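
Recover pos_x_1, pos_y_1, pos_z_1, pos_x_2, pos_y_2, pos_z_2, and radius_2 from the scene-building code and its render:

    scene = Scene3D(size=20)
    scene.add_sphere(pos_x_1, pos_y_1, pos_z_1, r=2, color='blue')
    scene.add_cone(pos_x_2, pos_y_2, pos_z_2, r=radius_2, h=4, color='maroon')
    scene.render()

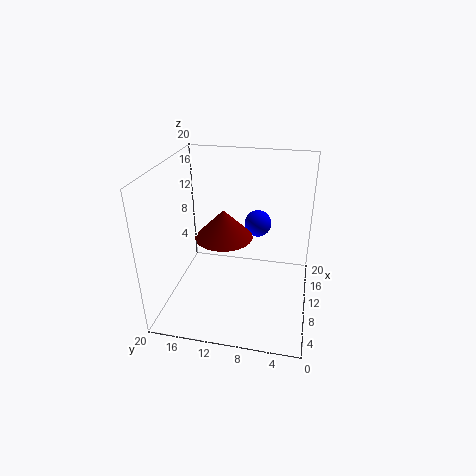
pos_x_1 = 15; pos_y_1 = 8; pos_z_1 = 10; pos_x_2 = 10; pos_y_2 = 12; pos_z_2 = 10; radius_2 = 4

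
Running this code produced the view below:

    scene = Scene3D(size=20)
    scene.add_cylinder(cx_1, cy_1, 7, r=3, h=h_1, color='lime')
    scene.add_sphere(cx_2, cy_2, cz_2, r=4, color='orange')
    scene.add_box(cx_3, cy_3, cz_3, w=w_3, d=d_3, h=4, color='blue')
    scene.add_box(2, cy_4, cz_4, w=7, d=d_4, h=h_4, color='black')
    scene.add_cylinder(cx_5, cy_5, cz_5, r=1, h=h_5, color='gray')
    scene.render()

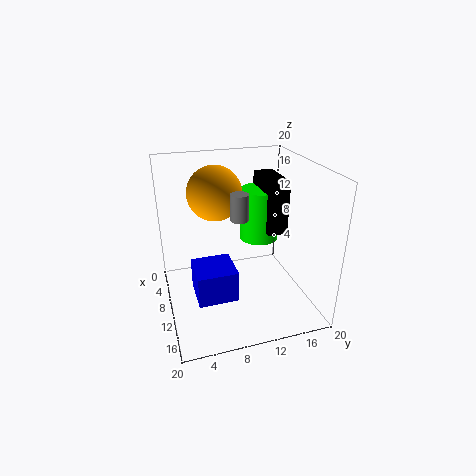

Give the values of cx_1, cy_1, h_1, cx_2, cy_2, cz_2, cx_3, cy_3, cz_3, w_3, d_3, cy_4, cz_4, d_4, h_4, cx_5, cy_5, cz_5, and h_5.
cx_1 = 5, cy_1 = 15, h_1 = 8, cx_2 = 5, cy_2 = 8, cz_2 = 15, cx_3 = 12, cy_3 = 3, cz_3 = 5, w_3 = 5, d_3 = 5, cy_4 = 15, cz_4 = 9, d_4 = 3, h_4 = 8, cx_5 = 17, cy_5 = 8, cz_5 = 16, h_5 = 3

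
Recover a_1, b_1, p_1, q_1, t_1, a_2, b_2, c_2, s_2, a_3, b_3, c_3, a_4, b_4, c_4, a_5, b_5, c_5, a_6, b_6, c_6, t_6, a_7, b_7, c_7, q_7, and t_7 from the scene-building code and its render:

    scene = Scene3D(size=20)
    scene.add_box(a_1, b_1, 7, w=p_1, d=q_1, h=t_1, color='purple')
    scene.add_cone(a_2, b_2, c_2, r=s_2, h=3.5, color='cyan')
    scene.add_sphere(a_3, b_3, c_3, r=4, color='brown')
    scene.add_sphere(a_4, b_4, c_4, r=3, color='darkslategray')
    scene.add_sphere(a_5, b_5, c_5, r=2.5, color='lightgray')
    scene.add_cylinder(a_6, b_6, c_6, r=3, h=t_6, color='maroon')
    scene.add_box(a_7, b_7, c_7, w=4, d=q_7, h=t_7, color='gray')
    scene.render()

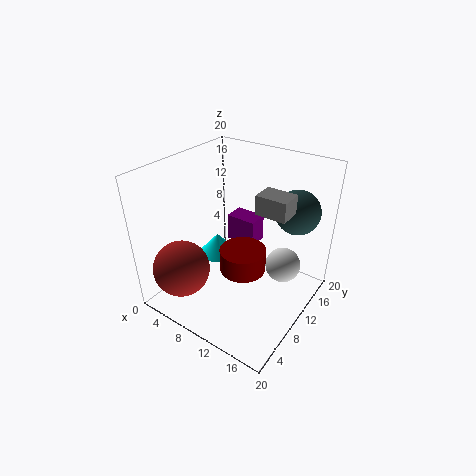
a_1 = 6, b_1 = 13, p_1 = 4.5, q_1 = 3, t_1 = 4, a_2 = 3.5, b_2 = 13.5, c_2 = 3, s_2 = 3, a_3 = 4, b_3 = 4.5, c_3 = 5.5, a_4 = 16.5, b_4 = 14.5, c_4 = 14, a_5 = 15.5, b_5 = 13.5, c_5 = 5.5, a_6 = 12.5, b_6 = 7.5, c_6 = 7.5, t_6 = 3, a_7 = 13.5, b_7 = 8.5, c_7 = 15.5, q_7 = 3, t_7 = 2.5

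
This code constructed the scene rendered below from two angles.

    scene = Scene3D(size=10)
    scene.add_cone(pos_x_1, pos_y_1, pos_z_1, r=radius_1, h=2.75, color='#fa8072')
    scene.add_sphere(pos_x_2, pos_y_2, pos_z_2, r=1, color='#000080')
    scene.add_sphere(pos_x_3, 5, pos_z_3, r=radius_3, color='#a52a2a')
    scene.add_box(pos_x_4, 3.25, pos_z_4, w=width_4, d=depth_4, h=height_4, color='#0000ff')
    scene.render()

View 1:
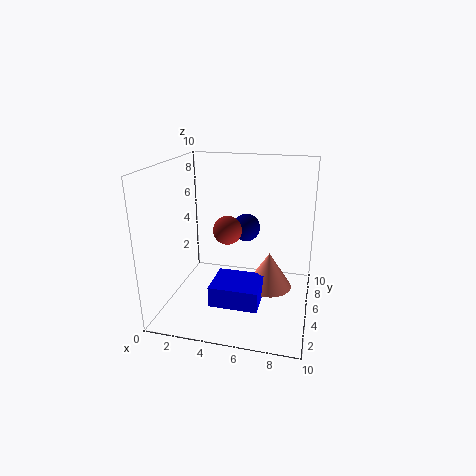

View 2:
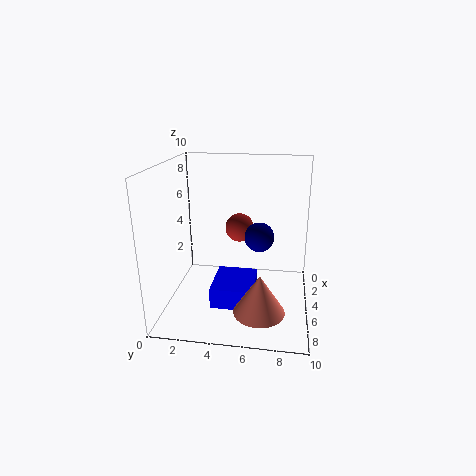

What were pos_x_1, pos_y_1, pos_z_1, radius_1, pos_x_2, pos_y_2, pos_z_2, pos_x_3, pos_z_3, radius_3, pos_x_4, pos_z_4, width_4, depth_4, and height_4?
pos_x_1 = 7
pos_y_1 = 6.75
pos_z_1 = 0.5
radius_1 = 1.75
pos_x_2 = 5.25
pos_y_2 = 6.5
pos_z_2 = 5.25
pos_x_3 = 4.25
pos_z_3 = 5.5
radius_3 = 1
pos_x_4 = 3.25
pos_z_4 = 0.25
width_4 = 3.5
depth_4 = 3
height_4 = 1.5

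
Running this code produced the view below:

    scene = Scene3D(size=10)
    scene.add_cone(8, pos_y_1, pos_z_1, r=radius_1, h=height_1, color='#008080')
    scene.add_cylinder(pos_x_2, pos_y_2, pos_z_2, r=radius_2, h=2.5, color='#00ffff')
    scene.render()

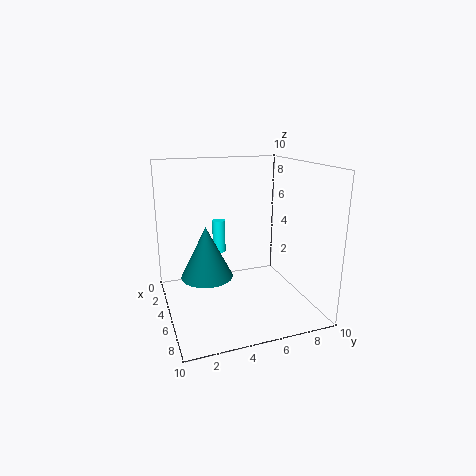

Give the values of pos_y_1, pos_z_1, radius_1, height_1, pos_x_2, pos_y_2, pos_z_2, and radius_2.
pos_y_1 = 2, pos_z_1 = 4, radius_1 = 1.5, height_1 = 3, pos_x_2 = 2, pos_y_2 = 4.5, pos_z_2 = 3, radius_2 = 0.5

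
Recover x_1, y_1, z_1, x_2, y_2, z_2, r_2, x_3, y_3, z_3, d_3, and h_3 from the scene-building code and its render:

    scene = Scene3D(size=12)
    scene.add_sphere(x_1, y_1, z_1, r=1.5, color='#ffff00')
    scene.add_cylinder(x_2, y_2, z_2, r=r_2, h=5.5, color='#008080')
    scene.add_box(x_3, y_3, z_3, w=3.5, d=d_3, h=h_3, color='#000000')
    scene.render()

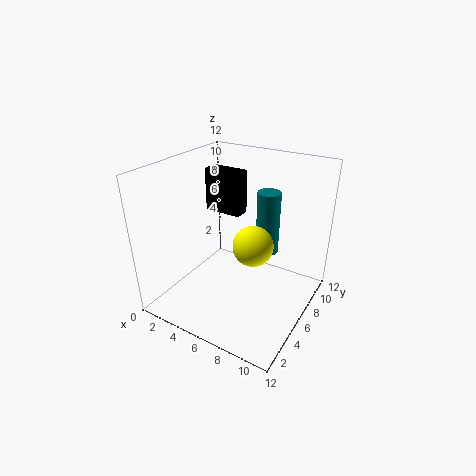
x_1 = 8.5, y_1 = 4, z_1 = 7, x_2 = 7.5, y_2 = 8.5, z_2 = 4, r_2 = 1, x_3 = 1, y_3 = 8.5, z_3 = 6.5, d_3 = 1.5, h_3 = 4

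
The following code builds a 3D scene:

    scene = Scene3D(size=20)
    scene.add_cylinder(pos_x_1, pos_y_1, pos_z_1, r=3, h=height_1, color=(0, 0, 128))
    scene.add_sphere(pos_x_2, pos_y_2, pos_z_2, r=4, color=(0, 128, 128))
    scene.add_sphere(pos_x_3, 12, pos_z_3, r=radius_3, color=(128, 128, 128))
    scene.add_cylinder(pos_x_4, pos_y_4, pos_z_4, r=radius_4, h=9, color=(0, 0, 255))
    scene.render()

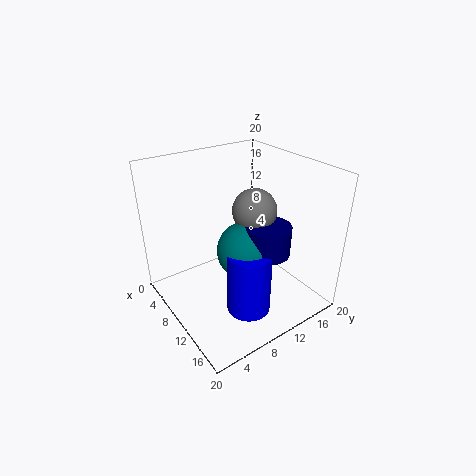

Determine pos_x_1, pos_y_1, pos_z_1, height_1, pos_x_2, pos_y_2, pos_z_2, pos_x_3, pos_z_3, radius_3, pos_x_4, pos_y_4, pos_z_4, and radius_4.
pos_x_1 = 14, pos_y_1 = 12, pos_z_1 = 9, height_1 = 4, pos_x_2 = 12, pos_y_2 = 10, pos_z_2 = 9, pos_x_3 = 11, pos_z_3 = 14, radius_3 = 3, pos_x_4 = 14, pos_y_4 = 9, pos_z_4 = 1, radius_4 = 3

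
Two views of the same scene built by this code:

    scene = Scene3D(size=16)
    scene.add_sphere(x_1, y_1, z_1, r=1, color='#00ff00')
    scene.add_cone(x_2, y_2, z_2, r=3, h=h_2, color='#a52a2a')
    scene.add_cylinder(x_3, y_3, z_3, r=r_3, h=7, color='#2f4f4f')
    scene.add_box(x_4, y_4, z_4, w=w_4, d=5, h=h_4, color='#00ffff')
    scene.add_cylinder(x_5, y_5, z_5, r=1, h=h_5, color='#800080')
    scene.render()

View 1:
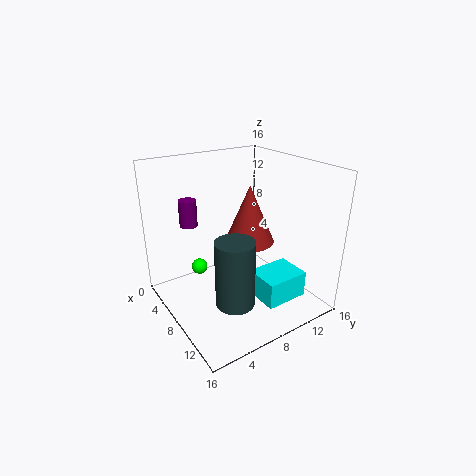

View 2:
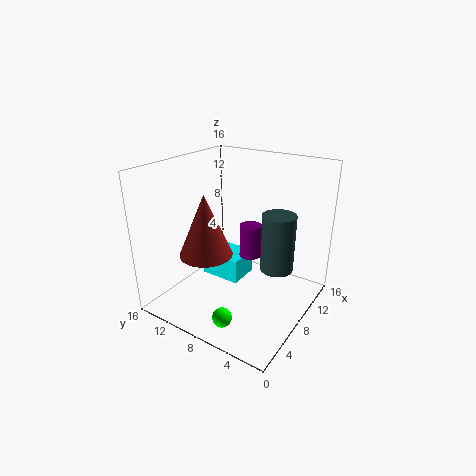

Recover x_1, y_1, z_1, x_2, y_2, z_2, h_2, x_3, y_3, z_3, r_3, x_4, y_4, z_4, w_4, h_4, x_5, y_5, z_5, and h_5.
x_1 = 2
y_1 = 6
z_1 = 2
x_2 = 6
y_2 = 11
z_2 = 6
h_2 = 7
x_3 = 12
y_3 = 5
z_3 = 3
r_3 = 2
x_4 = 9
y_4 = 9
z_4 = 1
w_4 = 4
h_4 = 3
x_5 = 4
y_5 = 4
z_5 = 9
h_5 = 3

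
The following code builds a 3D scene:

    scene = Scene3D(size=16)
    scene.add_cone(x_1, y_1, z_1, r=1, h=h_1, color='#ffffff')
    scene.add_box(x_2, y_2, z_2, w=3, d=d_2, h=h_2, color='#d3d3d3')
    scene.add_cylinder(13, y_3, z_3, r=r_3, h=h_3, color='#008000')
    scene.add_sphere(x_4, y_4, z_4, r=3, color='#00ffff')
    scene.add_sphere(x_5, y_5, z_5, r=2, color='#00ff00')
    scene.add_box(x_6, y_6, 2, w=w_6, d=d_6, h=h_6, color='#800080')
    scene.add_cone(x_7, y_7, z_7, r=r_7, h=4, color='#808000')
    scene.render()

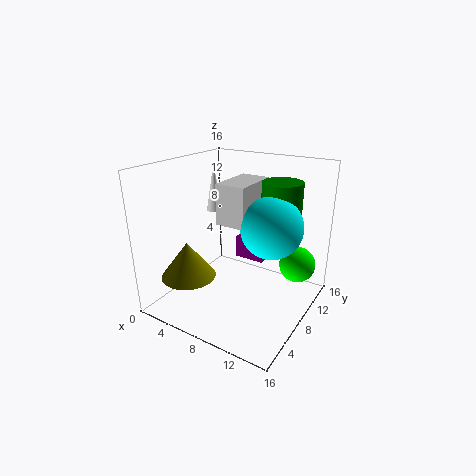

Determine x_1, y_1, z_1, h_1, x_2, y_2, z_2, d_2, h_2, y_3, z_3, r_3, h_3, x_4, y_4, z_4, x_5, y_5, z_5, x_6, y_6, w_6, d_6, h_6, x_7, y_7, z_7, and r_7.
x_1 = 2, y_1 = 12, z_1 = 9, h_1 = 6, x_2 = 8, y_2 = 4, z_2 = 11, d_2 = 5, h_2 = 4, y_3 = 8, z_3 = 10, r_3 = 2, h_3 = 5, x_4 = 13, y_4 = 6, z_4 = 11, x_5 = 14, y_5 = 11, z_5 = 5, x_6 = 4, y_6 = 14, w_6 = 4, d_6 = 2, h_6 = 3, x_7 = 4, y_7 = 4, z_7 = 4, r_7 = 3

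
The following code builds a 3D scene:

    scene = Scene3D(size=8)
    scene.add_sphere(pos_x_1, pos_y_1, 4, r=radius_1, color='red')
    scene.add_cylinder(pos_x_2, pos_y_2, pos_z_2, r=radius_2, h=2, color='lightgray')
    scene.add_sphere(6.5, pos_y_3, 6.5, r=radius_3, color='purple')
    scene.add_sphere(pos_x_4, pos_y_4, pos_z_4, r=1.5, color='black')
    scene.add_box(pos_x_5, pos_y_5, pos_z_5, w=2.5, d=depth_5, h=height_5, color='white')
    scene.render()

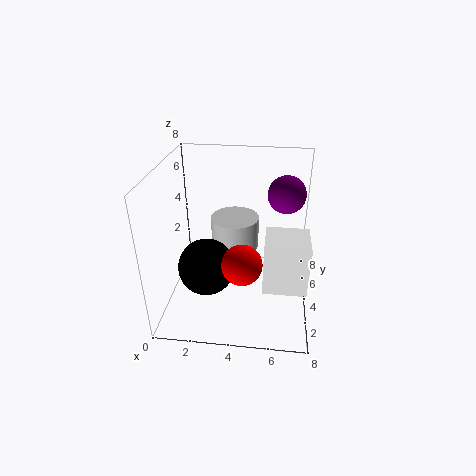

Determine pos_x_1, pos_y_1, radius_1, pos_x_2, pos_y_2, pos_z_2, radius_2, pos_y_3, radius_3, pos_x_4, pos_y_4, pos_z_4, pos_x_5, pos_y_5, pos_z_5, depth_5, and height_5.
pos_x_1 = 4.5, pos_y_1 = 1.5, radius_1 = 1, pos_x_2 = 3.5, pos_y_2 = 6.5, pos_z_2 = 2, radius_2 = 1.5, pos_y_3 = 4.5, radius_3 = 1, pos_x_4 = 2.5, pos_y_4 = 2.5, pos_z_4 = 3, pos_x_5 = 5.5, pos_y_5 = 3, pos_z_5 = 1, depth_5 = 2.5, height_5 = 3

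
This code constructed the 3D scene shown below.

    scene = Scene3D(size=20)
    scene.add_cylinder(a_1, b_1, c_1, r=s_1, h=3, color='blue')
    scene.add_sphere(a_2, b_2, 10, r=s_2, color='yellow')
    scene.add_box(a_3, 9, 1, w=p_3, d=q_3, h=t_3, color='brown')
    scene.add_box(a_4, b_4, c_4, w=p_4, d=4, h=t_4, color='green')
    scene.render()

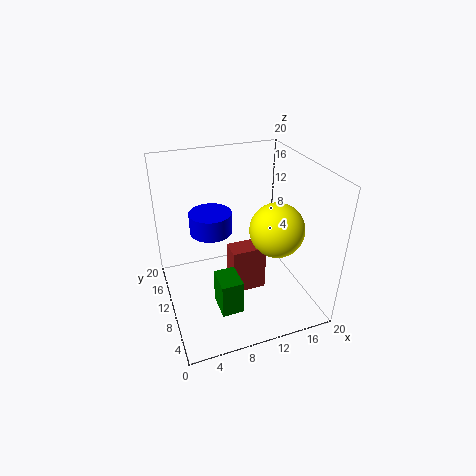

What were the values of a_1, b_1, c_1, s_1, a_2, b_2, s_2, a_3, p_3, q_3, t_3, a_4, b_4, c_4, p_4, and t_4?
a_1 = 7
b_1 = 13
c_1 = 10
s_1 = 3
a_2 = 16
b_2 = 10
s_2 = 4
a_3 = 9
p_3 = 5
q_3 = 3
t_3 = 7
a_4 = 6
b_4 = 5
c_4 = 1
p_4 = 3
t_4 = 5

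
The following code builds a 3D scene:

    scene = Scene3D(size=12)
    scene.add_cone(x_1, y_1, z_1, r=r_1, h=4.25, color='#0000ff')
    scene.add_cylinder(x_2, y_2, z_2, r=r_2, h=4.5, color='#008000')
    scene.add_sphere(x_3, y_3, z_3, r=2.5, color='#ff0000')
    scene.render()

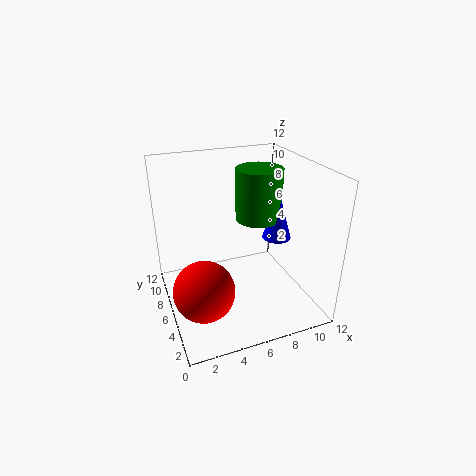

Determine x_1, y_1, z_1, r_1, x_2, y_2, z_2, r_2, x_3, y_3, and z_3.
x_1 = 9.75, y_1 = 6.25, z_1 = 5.25, r_1 = 1.25, x_2 = 8.5, y_2 = 7.5, z_2 = 6.75, r_2 = 2, x_3 = 2.5, y_3 = 4.5, z_3 = 2.5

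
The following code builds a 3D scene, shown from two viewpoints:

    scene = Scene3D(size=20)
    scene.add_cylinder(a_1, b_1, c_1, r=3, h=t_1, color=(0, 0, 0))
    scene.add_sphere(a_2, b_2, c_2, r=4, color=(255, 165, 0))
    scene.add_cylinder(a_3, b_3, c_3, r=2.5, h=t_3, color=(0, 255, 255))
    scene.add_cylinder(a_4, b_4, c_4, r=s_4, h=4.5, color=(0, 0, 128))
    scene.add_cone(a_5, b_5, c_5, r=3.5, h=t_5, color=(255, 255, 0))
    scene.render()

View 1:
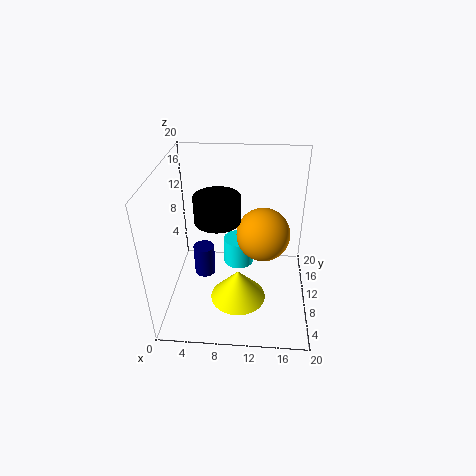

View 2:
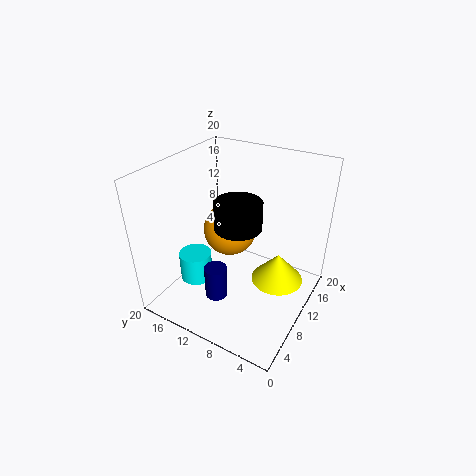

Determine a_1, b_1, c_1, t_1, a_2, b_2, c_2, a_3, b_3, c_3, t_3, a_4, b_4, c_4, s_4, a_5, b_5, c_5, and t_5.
a_1 = 7.5
b_1 = 8.5
c_1 = 13.5
t_1 = 3.5
a_2 = 13.5
b_2 = 13.5
c_2 = 8.5
a_3 = 9.5
b_3 = 17.5
c_3 = 0.5
t_3 = 4.5
a_4 = 5
b_4 = 10.5
c_4 = 3.5
s_4 = 1.5
a_5 = 10.5
b_5 = 4
c_5 = 5
t_5 = 4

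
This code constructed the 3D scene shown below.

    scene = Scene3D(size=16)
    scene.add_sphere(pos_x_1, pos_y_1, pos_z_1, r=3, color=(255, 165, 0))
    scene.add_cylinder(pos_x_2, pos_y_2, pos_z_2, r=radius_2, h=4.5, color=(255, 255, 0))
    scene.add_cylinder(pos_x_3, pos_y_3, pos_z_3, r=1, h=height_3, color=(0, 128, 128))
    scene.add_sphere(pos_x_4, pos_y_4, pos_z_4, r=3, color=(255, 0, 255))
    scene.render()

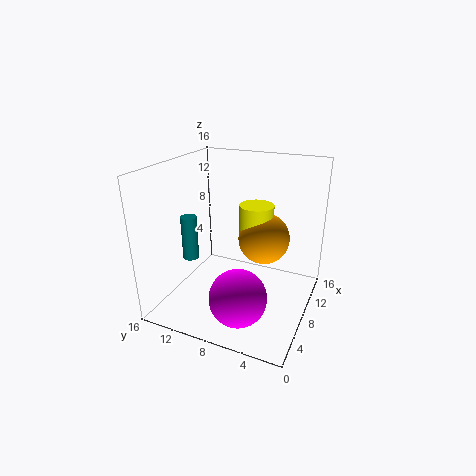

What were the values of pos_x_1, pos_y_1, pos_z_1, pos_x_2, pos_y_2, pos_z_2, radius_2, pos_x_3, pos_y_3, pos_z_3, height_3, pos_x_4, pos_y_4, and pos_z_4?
pos_x_1 = 11, pos_y_1 = 6, pos_z_1 = 7, pos_x_2 = 11, pos_y_2 = 7, pos_z_2 = 6.5, radius_2 = 2, pos_x_3 = 9, pos_y_3 = 15, pos_z_3 = 3.5, height_3 = 5.5, pos_x_4 = 3.5, pos_y_4 = 6, pos_z_4 = 3.5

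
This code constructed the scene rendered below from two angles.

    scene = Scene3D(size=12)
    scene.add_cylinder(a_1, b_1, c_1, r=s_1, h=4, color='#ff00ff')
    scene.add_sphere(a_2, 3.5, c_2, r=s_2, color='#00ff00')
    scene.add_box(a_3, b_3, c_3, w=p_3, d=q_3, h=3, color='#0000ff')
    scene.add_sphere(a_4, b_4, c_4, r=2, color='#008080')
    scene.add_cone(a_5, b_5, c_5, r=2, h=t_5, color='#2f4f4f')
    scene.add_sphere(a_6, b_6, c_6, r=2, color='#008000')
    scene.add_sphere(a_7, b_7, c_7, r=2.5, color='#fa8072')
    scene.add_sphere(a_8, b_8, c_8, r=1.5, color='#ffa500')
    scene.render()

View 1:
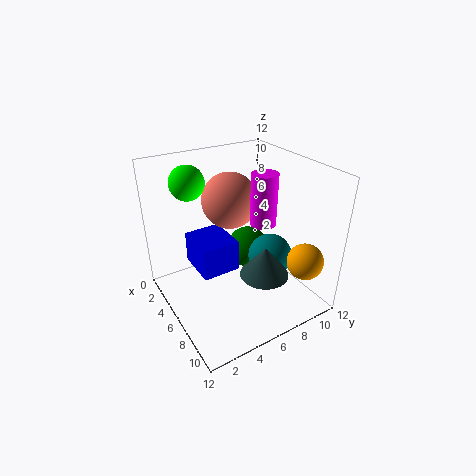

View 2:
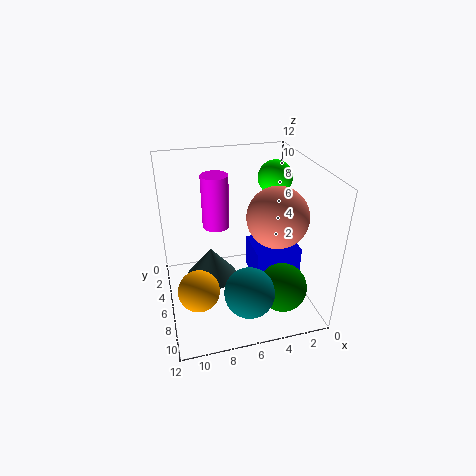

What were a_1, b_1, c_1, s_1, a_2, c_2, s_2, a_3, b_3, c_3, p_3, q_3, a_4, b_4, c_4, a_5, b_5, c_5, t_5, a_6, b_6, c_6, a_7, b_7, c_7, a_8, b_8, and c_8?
a_1 = 8, b_1 = 7, c_1 = 8, s_1 = 1, a_2 = 2, c_2 = 10, s_2 = 1.5, a_3 = 0.5, b_3 = 3.5, c_3 = 1.5, p_3 = 4, q_3 = 3.5, a_4 = 6, b_4 = 9.5, c_4 = 3, a_5 = 8.5, b_5 = 7, c_5 = 3.5, t_5 = 2.5, a_6 = 3, b_6 = 9, c_6 = 2.5, a_7 = 3, b_7 = 7, c_7 = 8, a_8 = 10, b_8 = 10, c_8 = 4.5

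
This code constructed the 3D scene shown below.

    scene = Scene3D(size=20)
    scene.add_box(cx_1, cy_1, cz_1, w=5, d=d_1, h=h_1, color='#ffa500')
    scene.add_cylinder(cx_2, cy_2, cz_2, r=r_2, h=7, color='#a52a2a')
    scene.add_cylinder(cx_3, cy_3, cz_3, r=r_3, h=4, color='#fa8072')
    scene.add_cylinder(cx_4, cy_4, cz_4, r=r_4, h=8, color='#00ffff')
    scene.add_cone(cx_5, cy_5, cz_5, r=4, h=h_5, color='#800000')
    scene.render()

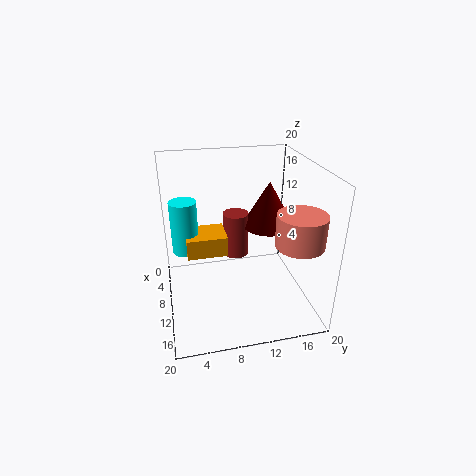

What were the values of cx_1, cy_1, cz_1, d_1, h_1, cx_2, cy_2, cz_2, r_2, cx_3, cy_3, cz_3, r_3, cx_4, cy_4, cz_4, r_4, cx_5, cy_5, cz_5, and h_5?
cx_1 = 3, cy_1 = 3, cz_1 = 6, d_1 = 6, h_1 = 3, cx_2 = 4, cy_2 = 11, cz_2 = 4, r_2 = 2, cx_3 = 17, cy_3 = 16, cz_3 = 12, r_3 = 3, cx_4 = 5, cy_4 = 3, cz_4 = 6, r_4 = 2, cx_5 = 5, cy_5 = 16, cz_5 = 9, h_5 = 7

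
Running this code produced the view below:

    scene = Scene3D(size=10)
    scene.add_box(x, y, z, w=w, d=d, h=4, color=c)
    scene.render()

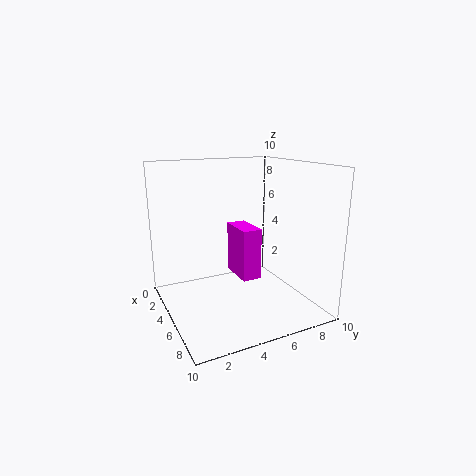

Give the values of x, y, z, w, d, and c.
x = 1, y = 6, z = 1, w = 3, d = 1.5, c = 'magenta'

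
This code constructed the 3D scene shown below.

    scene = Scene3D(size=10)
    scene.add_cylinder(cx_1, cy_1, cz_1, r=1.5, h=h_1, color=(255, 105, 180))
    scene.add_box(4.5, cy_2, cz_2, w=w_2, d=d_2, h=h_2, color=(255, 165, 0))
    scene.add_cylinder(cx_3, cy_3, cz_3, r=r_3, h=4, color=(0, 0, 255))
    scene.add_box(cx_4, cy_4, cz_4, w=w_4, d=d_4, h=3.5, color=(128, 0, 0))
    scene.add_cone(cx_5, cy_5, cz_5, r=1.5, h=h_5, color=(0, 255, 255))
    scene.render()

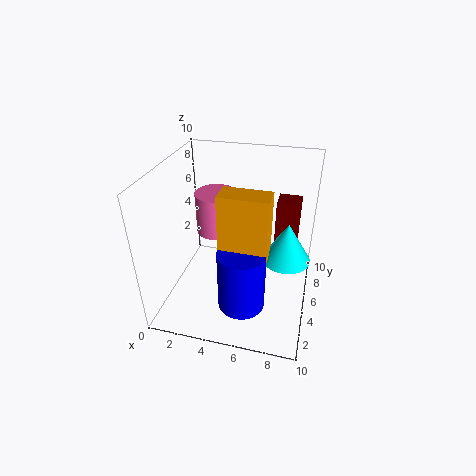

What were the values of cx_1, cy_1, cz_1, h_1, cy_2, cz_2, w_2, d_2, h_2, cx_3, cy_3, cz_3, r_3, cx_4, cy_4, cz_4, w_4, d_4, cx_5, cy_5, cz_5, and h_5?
cx_1 = 3
cy_1 = 6.5
cz_1 = 4.5
h_1 = 3
cy_2 = 2
cz_2 = 5.5
w_2 = 3
d_2 = 1.5
h_2 = 4
cx_3 = 6
cy_3 = 2
cz_3 = 2
r_3 = 1.5
cx_4 = 7.5
cy_4 = 5
cz_4 = 4.5
w_4 = 1.5
d_4 = 1.5
cx_5 = 8.5
cy_5 = 3.5
cz_5 = 5
h_5 = 2.5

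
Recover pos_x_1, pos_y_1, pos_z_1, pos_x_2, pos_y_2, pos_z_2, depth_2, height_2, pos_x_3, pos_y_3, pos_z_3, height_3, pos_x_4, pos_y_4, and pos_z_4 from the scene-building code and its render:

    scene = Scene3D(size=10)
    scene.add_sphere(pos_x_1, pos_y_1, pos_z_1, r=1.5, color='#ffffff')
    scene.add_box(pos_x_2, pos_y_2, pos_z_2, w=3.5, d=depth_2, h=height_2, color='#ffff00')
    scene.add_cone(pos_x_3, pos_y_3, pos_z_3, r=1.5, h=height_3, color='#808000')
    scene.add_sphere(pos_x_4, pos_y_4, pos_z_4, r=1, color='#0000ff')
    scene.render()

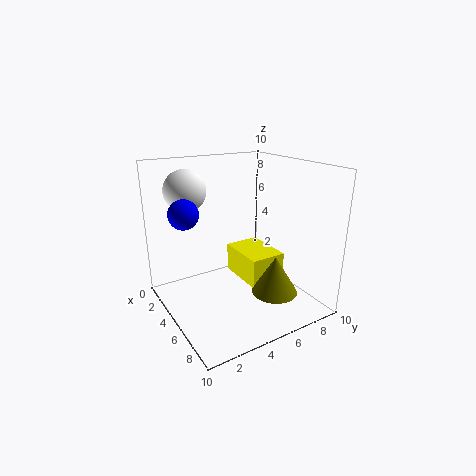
pos_x_1 = 2; pos_y_1 = 2.5; pos_z_1 = 8; pos_x_2 = 3.5; pos_y_2 = 5; pos_z_2 = 2; depth_2 = 2.5; height_2 = 2; pos_x_3 = 8; pos_y_3 = 6; pos_z_3 = 2; height_3 = 2.5; pos_x_4 = 4; pos_y_4 = 1.5; pos_z_4 = 7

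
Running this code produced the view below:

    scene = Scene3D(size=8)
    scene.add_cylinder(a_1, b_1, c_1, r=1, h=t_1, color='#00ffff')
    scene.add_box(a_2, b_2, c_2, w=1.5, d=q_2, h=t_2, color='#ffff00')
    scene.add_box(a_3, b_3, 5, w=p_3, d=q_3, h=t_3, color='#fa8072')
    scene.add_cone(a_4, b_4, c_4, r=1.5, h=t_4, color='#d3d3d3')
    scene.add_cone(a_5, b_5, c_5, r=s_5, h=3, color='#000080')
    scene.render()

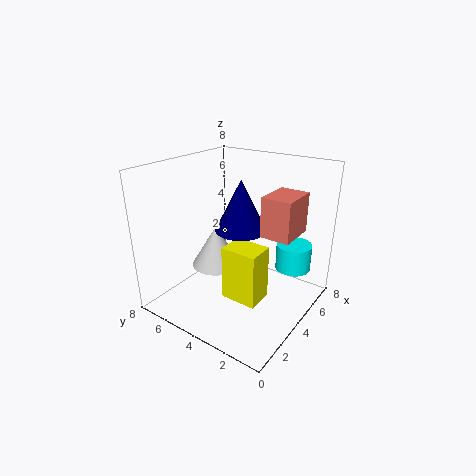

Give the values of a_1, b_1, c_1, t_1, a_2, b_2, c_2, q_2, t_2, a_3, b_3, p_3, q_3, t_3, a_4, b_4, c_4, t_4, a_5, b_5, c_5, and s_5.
a_1 = 6, b_1 = 1.5, c_1 = 2, t_1 = 1.5, a_2 = 2.5, b_2 = 2, c_2 = 1, q_2 = 2, t_2 = 3, a_3 = 3, b_3 = 0.5, p_3 = 2, q_3 = 1.5, t_3 = 2, a_4 = 4.5, b_4 = 6, c_4 = 1.5, t_4 = 2.5, a_5 = 5, b_5 = 4.5, c_5 = 4, s_5 = 1.5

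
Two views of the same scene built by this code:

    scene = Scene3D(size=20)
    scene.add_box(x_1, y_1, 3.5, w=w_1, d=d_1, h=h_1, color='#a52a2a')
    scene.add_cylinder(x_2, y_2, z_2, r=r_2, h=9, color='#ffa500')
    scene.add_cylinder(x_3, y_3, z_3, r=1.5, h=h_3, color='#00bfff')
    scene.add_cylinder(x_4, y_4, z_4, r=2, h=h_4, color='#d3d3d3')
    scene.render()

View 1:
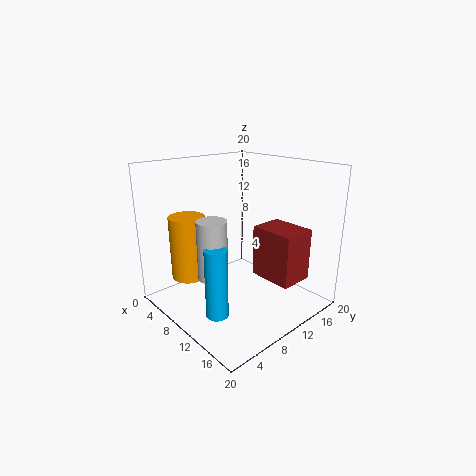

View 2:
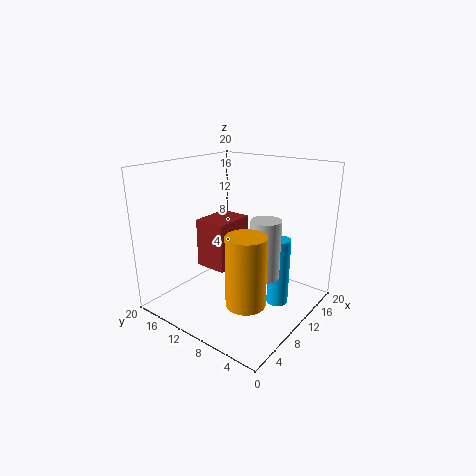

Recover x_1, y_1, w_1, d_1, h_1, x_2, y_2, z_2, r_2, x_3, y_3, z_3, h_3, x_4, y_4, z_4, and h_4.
x_1 = 10, y_1 = 13, w_1 = 6.5, d_1 = 5, h_1 = 7.5, x_2 = 5, y_2 = 5, z_2 = 4, r_2 = 2.5, x_3 = 12, y_3 = 4.5, z_3 = 1, h_3 = 9.5, x_4 = 10, y_4 = 5.5, z_4 = 5.5, h_4 = 8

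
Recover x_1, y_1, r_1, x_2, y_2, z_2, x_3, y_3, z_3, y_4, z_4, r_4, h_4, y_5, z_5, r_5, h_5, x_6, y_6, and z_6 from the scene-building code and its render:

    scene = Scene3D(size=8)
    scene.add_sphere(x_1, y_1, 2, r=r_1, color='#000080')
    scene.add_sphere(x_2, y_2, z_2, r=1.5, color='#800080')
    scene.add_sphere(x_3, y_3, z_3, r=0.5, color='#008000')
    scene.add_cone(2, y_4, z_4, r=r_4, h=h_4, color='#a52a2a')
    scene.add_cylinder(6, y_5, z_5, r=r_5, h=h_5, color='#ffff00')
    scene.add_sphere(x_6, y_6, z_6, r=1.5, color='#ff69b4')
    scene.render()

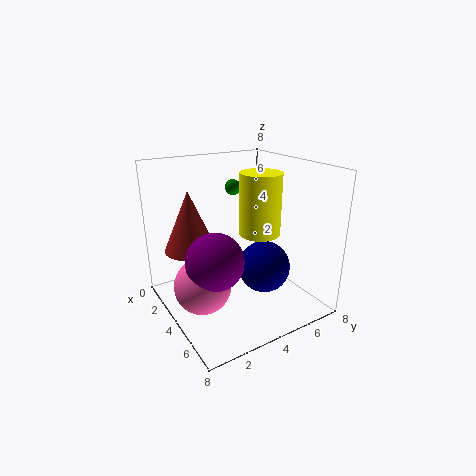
x_1 = 4.5
y_1 = 5.5
r_1 = 1.5
x_2 = 5
y_2 = 2
z_2 = 3.5
x_3 = 1
y_3 = 5.5
z_3 = 6
y_4 = 2
z_4 = 3
r_4 = 1.5
h_4 = 3.5
y_5 = 4
z_5 = 5
r_5 = 1
h_5 = 3
x_6 = 4.5
y_6 = 1.5
z_6 = 2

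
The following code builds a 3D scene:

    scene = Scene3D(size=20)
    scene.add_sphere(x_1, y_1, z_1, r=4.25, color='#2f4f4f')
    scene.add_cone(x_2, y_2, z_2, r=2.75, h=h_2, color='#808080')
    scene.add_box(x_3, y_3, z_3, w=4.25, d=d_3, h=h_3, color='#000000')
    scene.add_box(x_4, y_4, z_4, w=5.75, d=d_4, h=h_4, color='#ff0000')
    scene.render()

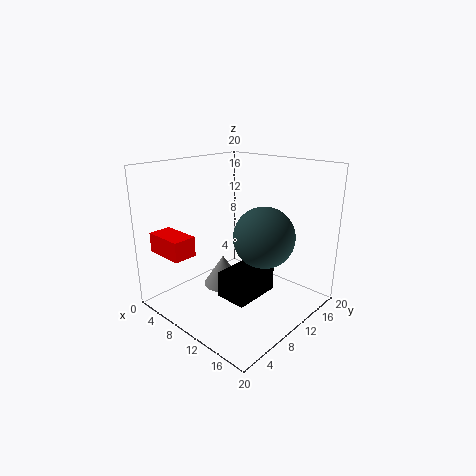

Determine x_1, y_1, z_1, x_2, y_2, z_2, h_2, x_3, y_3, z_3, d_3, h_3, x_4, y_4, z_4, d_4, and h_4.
x_1 = 13, y_1 = 12, z_1 = 10.25, x_2 = 8.75, y_2 = 8.25, z_2 = 3.25, h_2 = 4.25, x_3 = 10.75, y_3 = 5.25, z_3 = 3.25, d_3 = 6.5, h_3 = 3.5, x_4 = 1, y_4 = 1.75, z_4 = 8, d_4 = 3.25, h_4 = 2.75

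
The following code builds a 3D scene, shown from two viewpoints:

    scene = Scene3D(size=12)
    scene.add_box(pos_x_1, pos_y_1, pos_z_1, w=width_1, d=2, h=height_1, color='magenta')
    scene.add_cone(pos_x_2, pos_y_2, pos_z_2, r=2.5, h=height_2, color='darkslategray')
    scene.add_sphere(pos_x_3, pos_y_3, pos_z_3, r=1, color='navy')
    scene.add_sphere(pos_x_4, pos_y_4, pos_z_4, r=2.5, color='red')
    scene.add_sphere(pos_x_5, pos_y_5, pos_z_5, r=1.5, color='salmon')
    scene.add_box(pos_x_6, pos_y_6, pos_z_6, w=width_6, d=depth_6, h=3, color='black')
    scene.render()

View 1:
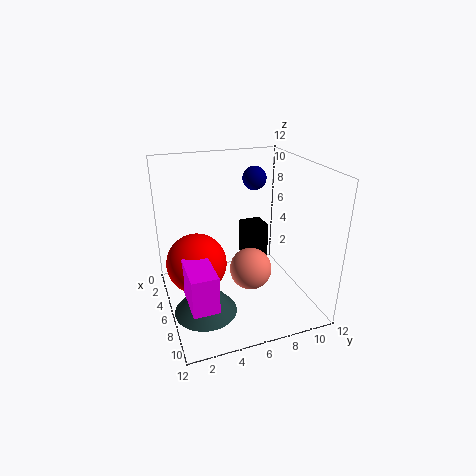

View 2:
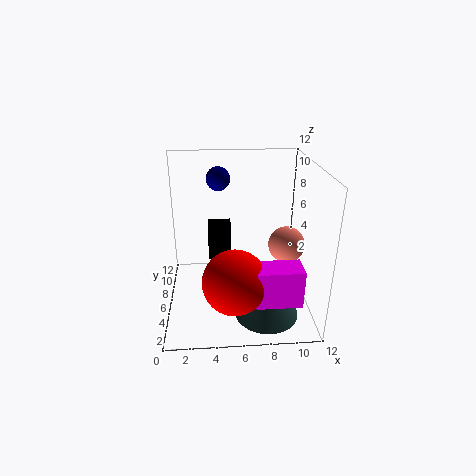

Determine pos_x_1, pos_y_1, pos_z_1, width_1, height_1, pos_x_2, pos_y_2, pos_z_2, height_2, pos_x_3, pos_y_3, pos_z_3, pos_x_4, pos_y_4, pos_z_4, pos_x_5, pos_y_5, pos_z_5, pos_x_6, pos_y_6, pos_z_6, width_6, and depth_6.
pos_x_1 = 7; pos_y_1 = 1; pos_z_1 = 2.5; width_1 = 3.5; height_1 = 3; pos_x_2 = 8; pos_y_2 = 2.5; pos_z_2 = 1; height_2 = 3; pos_x_3 = 4.5; pos_y_3 = 8; pos_z_3 = 10.5; pos_x_4 = 5.5; pos_y_4 = 2.5; pos_z_4 = 4; pos_x_5 = 10; pos_y_5 = 5.5; pos_z_5 = 5.5; pos_x_6 = 3.5; pos_y_6 = 7; pos_z_6 = 3.5; width_6 = 2; depth_6 = 2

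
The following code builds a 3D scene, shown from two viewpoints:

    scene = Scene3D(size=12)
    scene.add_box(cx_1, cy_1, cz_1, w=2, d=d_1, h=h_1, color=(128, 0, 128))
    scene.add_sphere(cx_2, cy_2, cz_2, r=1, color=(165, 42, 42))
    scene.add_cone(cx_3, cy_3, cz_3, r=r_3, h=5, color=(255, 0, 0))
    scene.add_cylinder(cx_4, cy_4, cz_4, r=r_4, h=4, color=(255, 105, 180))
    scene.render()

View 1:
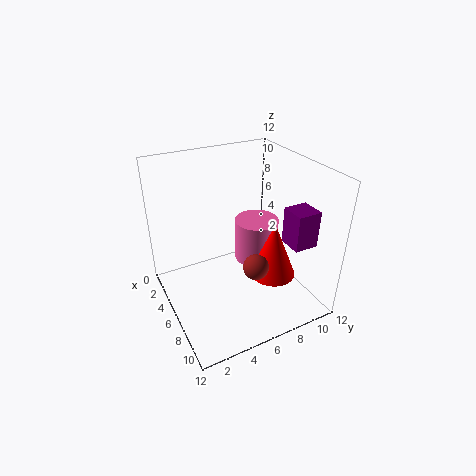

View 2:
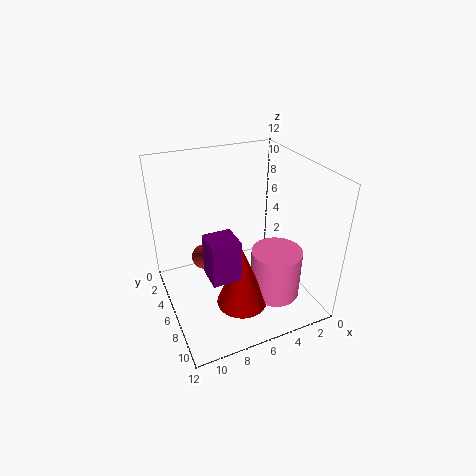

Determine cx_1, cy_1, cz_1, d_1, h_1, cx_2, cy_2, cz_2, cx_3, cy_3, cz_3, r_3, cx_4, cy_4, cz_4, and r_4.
cx_1 = 8
cy_1 = 9
cz_1 = 6
d_1 = 2
h_1 = 3
cx_2 = 9
cy_2 = 6
cz_2 = 5
cx_3 = 7
cy_3 = 9
cz_3 = 2
r_3 = 2
cx_4 = 4
cy_4 = 9
cz_4 = 2
r_4 = 2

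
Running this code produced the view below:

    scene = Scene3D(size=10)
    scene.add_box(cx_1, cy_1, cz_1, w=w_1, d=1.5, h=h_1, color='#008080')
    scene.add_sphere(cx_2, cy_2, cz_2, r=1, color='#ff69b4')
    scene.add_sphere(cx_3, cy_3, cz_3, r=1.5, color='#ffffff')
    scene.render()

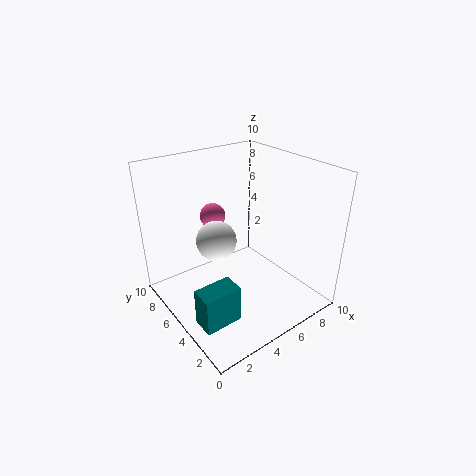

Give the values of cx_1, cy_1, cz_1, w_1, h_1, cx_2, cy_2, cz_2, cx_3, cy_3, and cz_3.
cx_1 = 0.5, cy_1 = 2, cz_1 = 1, w_1 = 2.5, h_1 = 2.5, cx_2 = 5.5, cy_2 = 9, cz_2 = 5, cx_3 = 4.5, cy_3 = 7, cz_3 = 4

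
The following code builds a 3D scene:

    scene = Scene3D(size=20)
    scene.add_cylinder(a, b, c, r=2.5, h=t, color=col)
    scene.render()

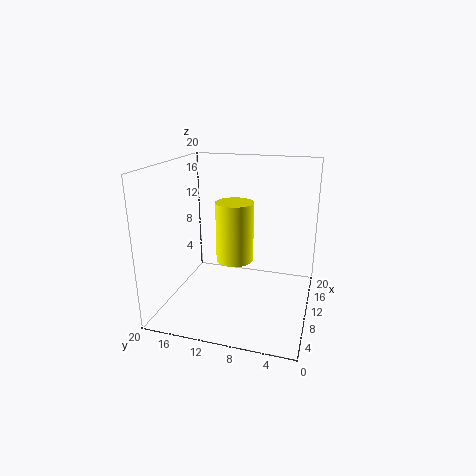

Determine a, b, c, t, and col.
a = 8.5; b = 10; c = 7.5; t = 8; col = 'yellow'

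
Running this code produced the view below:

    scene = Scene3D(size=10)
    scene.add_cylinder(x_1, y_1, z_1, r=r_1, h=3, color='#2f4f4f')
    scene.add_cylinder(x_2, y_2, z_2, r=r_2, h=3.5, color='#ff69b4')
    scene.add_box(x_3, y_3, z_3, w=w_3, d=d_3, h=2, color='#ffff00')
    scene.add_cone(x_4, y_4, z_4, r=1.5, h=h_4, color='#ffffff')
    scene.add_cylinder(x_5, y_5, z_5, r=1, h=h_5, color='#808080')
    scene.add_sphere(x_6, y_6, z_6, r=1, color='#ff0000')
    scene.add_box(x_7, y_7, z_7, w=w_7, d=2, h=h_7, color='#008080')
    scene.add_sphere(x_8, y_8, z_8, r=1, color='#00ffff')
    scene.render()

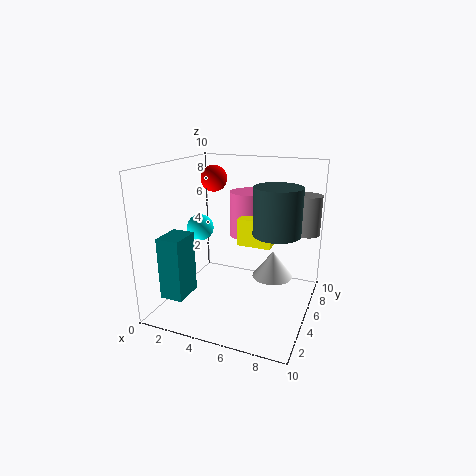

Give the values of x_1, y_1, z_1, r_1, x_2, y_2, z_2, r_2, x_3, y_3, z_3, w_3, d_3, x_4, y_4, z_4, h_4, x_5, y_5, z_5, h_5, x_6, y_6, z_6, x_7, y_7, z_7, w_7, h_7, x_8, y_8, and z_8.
x_1 = 8; y_1 = 4; z_1 = 6; r_1 = 1.5; x_2 = 4.5; y_2 = 8.5; z_2 = 4; r_2 = 1.5; x_3 = 4.5; y_3 = 6; z_3 = 4; w_3 = 2.5; d_3 = 2; x_4 = 7; y_4 = 7; z_4 = 1.5; h_4 = 2; x_5 = 9; y_5 = 9; z_5 = 4.5; h_5 = 3; x_6 = 2; y_6 = 7.5; z_6 = 8.5; x_7 = 1.5; y_7 = 0.5; z_7 = 2; w_7 = 1.5; h_7 = 4; x_8 = 1.5; y_8 = 6; z_8 = 5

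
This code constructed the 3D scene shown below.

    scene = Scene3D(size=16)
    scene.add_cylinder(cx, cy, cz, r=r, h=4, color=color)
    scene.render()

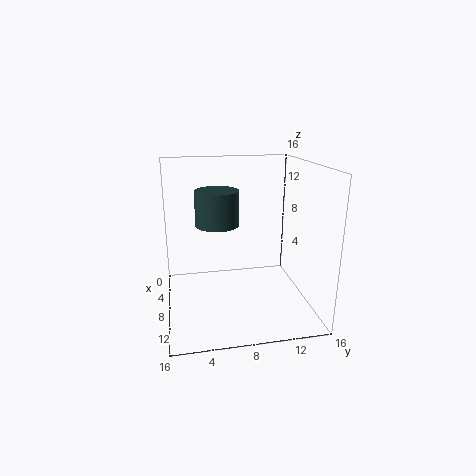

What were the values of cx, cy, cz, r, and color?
cx = 6
cy = 6
cz = 9
r = 2.5
color = 'darkslategray'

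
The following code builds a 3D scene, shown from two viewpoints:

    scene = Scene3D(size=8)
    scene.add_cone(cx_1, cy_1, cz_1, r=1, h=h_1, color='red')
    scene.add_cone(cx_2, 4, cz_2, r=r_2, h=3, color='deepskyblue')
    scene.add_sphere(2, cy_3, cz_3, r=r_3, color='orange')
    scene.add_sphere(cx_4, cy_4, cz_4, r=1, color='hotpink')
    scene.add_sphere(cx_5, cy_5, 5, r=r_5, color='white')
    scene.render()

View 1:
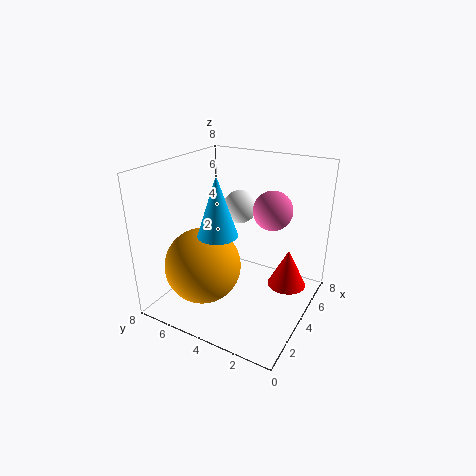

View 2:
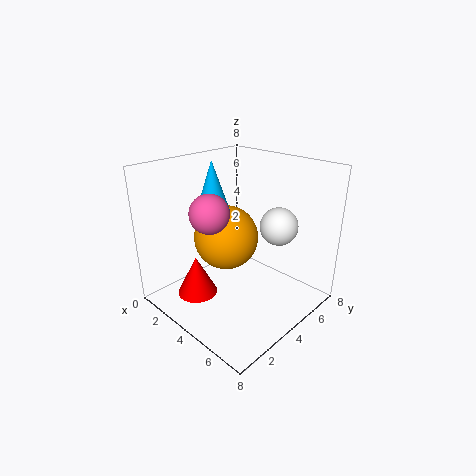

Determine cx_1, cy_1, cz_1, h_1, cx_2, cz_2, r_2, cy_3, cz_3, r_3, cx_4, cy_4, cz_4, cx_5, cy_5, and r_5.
cx_1 = 4
cy_1 = 1
cz_1 = 2
h_1 = 2
cx_2 = 2
cz_2 = 5
r_2 = 1
cy_3 = 5
cz_3 = 3
r_3 = 2
cx_4 = 4
cy_4 = 2
cz_4 = 6
cx_5 = 6
cy_5 = 5
r_5 = 1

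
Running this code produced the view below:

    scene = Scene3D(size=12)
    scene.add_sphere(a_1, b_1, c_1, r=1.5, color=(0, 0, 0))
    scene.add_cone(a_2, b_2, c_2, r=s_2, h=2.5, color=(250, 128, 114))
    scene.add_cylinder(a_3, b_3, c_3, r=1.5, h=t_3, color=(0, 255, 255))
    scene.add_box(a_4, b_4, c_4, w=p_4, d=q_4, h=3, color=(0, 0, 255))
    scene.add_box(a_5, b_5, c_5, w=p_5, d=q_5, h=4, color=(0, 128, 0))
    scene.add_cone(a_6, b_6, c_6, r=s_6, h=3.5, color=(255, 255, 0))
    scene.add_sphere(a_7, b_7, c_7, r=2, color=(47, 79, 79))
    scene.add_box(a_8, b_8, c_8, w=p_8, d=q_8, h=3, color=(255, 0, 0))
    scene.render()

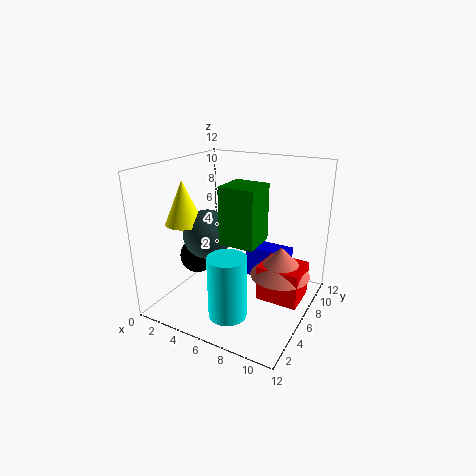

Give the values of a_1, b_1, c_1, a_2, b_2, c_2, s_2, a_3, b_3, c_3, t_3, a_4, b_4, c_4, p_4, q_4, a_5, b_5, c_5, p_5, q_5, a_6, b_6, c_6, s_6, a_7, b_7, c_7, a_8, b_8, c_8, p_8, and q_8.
a_1 = 2.5; b_1 = 5; c_1 = 4; a_2 = 9.5; b_2 = 7; c_2 = 3; s_2 = 2.5; a_3 = 7; b_3 = 2.5; c_3 = 1; t_3 = 5; a_4 = 5; b_4 = 9.5; c_4 = 0.5; p_4 = 4; q_4 = 2; a_5 = 7; b_5 = 1.5; c_5 = 7.5; p_5 = 2.5; q_5 = 2.5; a_6 = 2.5; b_6 = 3.5; c_6 = 7.5; s_6 = 1.5; a_7 = 4; b_7 = 4.5; c_7 = 6.5; a_8 = 8; b_8 = 5.5; c_8 = 1; p_8 = 3.5; q_8 = 3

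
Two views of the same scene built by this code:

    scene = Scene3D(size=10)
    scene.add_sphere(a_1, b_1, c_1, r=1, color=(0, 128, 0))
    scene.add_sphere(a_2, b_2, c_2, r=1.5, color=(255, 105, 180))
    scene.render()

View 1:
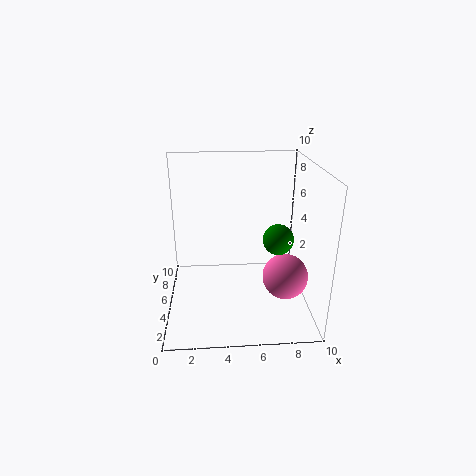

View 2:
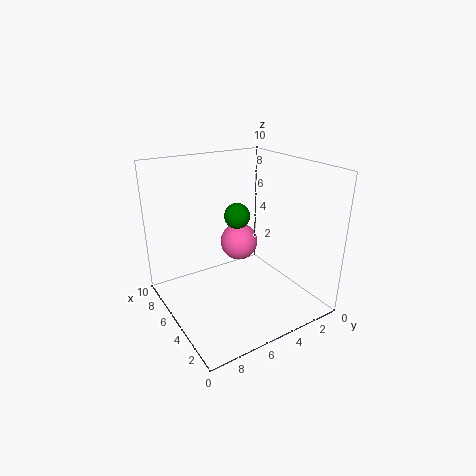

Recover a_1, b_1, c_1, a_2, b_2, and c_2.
a_1 = 7.5, b_1 = 3.5, c_1 = 5.5, a_2 = 8, b_2 = 3, c_2 = 3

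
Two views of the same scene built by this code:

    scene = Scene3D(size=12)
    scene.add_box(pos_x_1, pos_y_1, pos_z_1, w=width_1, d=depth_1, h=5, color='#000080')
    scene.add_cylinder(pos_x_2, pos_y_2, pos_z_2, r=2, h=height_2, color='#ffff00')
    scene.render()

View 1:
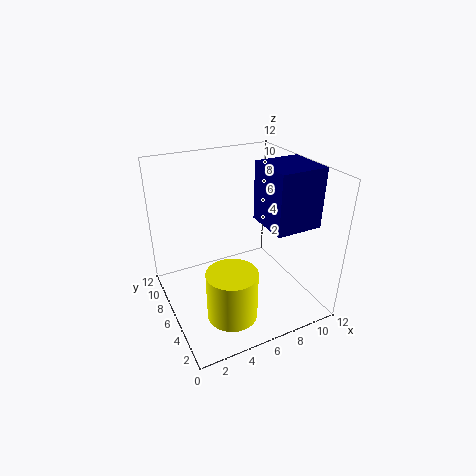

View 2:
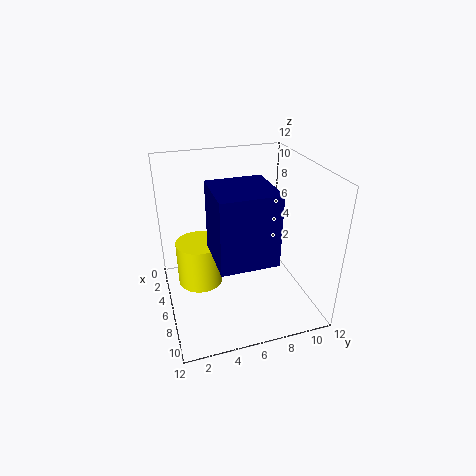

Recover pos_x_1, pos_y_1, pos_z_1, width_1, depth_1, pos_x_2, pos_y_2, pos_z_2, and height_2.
pos_x_1 = 8
pos_y_1 = 3
pos_z_1 = 7
width_1 = 4
depth_1 = 4
pos_x_2 = 4
pos_y_2 = 3
pos_z_2 = 1
height_2 = 4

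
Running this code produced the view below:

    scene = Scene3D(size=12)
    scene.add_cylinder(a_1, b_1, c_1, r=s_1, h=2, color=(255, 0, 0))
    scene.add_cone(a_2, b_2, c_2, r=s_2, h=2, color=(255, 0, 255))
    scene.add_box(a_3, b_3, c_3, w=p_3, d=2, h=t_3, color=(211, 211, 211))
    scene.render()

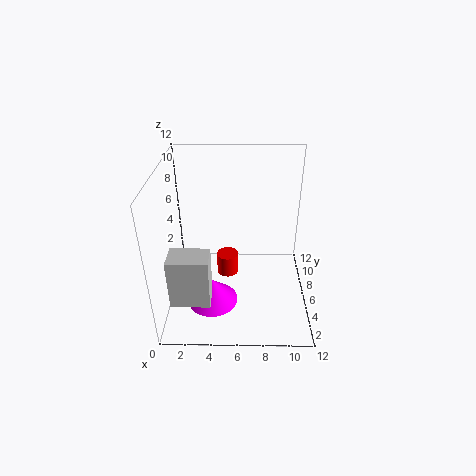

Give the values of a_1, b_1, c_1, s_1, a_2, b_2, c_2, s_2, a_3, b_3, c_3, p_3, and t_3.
a_1 = 5; b_1 = 8; c_1 = 1; s_1 = 1; a_2 = 4; b_2 = 3; c_2 = 2; s_2 = 2; a_3 = 1; b_3 = 1; c_3 = 3; p_3 = 3; t_3 = 4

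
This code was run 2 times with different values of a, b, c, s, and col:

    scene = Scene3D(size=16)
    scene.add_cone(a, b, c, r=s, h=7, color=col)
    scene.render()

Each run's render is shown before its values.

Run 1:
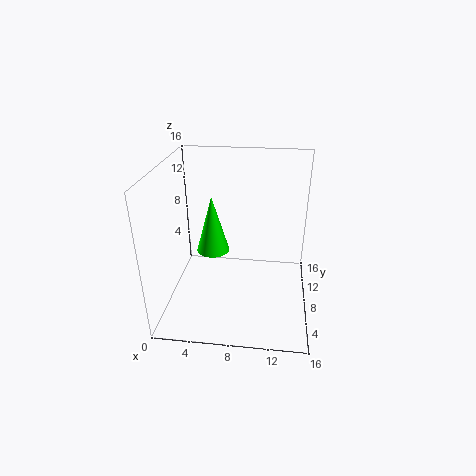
a = 4.5, b = 11, c = 4.5, s = 2, col = 'lime'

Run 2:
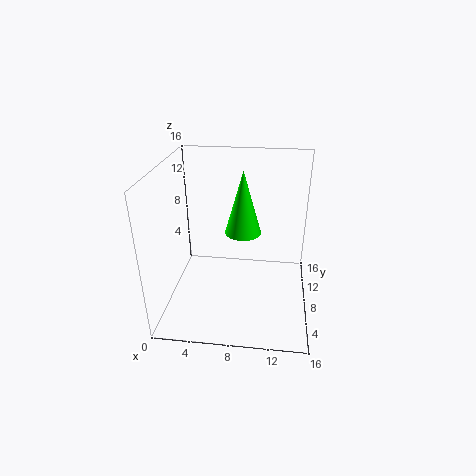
a = 8.5, b = 8.5, c = 8.5, s = 2, col = 'lime'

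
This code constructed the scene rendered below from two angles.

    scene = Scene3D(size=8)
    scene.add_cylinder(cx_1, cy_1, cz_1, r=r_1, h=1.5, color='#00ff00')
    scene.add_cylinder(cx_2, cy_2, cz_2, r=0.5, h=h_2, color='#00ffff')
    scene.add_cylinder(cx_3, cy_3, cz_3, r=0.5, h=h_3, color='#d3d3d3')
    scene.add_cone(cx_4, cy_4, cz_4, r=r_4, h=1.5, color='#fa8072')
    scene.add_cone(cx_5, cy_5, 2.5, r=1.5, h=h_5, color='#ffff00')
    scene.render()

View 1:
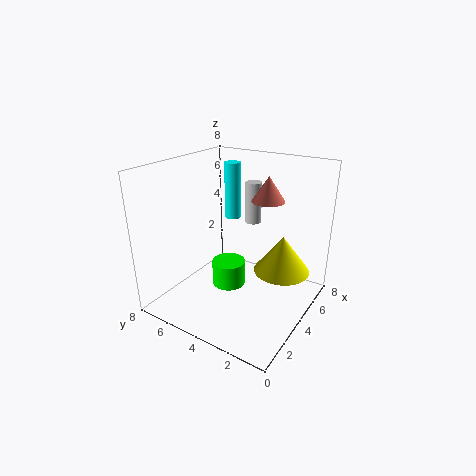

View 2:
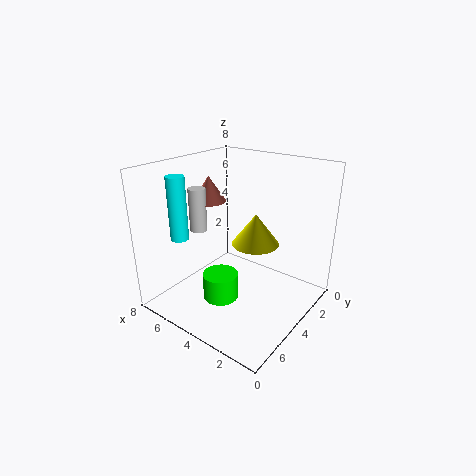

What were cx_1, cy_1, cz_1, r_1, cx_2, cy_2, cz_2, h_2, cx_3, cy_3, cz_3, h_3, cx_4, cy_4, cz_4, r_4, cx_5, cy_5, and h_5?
cx_1 = 4.5
cy_1 = 5
cz_1 = 0.5
r_1 = 1
cx_2 = 6.5
cy_2 = 6
cz_2 = 4
h_2 = 3.5
cx_3 = 6.5
cy_3 = 4.5
cz_3 = 4
h_3 = 2.5
cx_4 = 6.5
cy_4 = 3.5
cz_4 = 5.5
r_4 = 1
cx_5 = 4.5
cy_5 = 1.5
h_5 = 2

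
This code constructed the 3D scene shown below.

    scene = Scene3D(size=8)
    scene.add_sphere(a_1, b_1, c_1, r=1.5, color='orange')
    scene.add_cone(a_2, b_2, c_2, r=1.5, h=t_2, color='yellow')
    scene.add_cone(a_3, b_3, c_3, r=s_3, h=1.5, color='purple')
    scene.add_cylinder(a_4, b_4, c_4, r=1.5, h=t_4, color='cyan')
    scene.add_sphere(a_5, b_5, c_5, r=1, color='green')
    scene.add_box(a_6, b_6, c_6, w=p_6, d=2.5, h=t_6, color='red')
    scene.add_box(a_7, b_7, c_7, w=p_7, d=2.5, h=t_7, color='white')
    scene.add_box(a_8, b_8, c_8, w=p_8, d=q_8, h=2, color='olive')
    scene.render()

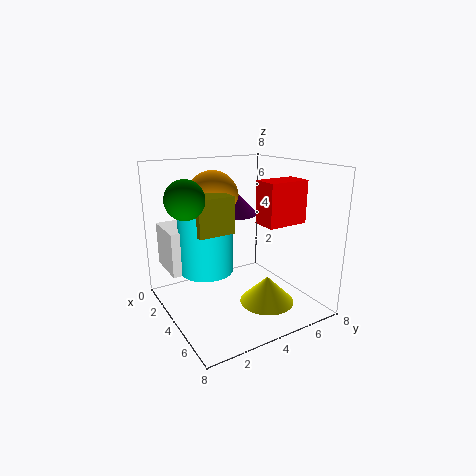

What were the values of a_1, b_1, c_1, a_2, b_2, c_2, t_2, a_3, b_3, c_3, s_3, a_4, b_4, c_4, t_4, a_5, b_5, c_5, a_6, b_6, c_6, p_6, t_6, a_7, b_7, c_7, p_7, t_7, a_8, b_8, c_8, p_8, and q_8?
a_1 = 2, b_1 = 3.5, c_1 = 6, a_2 = 5.5, b_2 = 5, c_2 = 0.5, t_2 = 1.5, a_3 = 2.5, b_3 = 4.5, c_3 = 5, s_3 = 1.5, a_4 = 3, b_4 = 2.5, c_4 = 2, t_4 = 3.5, a_5 = 4, b_5 = 1, c_5 = 6.5, a_6 = 3.5, b_6 = 5.5, c_6 = 4.5, p_6 = 1.5, t_6 = 2.5, a_7 = 0.5, b_7 = 0.5, c_7 = 2, p_7 = 2.5, t_7 = 2.5, a_8 = 2.5, b_8 = 1.5, c_8 = 4.5, p_8 = 2, q_8 = 2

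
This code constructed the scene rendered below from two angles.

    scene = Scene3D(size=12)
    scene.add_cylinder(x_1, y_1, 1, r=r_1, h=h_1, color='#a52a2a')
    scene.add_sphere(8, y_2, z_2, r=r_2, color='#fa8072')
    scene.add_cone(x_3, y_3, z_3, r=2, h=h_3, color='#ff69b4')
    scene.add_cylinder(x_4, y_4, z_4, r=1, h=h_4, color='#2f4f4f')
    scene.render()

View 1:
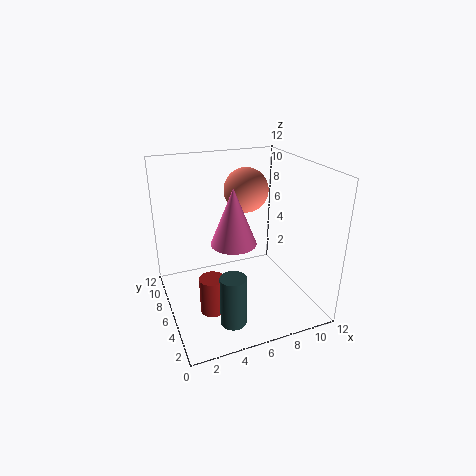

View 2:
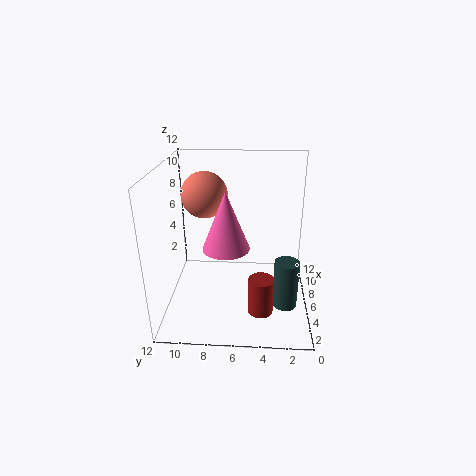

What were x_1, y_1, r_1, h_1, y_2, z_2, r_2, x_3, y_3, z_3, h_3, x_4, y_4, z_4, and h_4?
x_1 = 3, y_1 = 4, r_1 = 1, h_1 = 3, y_2 = 9, z_2 = 9, r_2 = 2, x_3 = 6, y_3 = 7, z_3 = 5, h_3 = 5, x_4 = 4, y_4 = 2, z_4 = 1, h_4 = 4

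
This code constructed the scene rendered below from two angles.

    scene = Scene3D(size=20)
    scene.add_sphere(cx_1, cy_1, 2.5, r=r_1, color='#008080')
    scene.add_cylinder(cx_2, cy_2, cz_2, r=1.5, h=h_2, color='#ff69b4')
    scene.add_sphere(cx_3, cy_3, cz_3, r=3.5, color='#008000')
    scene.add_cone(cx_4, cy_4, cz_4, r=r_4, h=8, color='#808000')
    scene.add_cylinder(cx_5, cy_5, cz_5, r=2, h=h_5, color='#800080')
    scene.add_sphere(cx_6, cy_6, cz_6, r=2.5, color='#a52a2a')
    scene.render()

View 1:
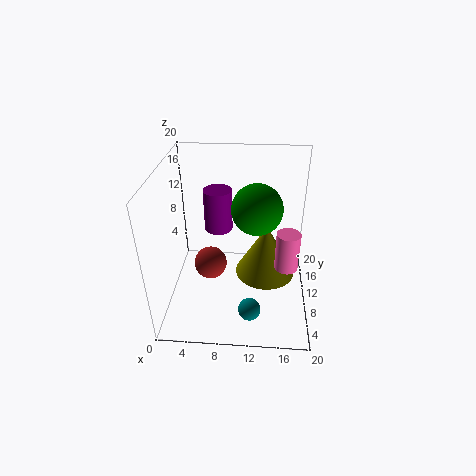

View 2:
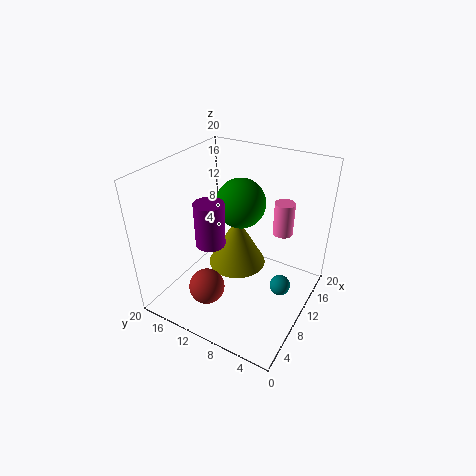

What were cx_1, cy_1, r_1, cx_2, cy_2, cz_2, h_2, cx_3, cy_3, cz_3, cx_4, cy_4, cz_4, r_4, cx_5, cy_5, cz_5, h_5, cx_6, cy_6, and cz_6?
cx_1 = 12
cy_1 = 4
r_1 = 1.5
cx_2 = 16.5
cy_2 = 6
cz_2 = 8.5
h_2 = 5
cx_3 = 12.5
cy_3 = 11
cz_3 = 14
cx_4 = 14
cy_4 = 12.5
cz_4 = 2.5
r_4 = 4.5
cx_5 = 7
cy_5 = 12.5
cz_5 = 10
h_5 = 6
cx_6 = 5.5
cy_6 = 12.5
cz_6 = 3.5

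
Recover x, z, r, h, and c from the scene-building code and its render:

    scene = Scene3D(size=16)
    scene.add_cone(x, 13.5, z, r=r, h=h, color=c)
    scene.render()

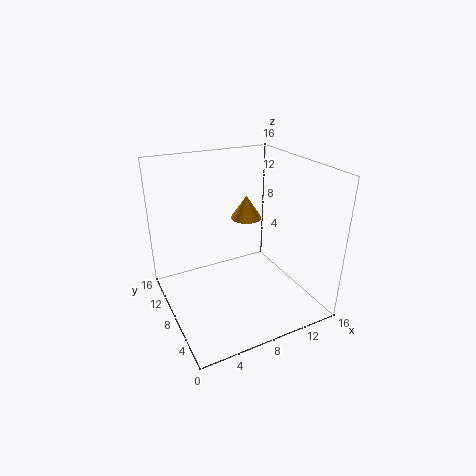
x = 12
z = 7.5
r = 2
h = 3
c = 'orange'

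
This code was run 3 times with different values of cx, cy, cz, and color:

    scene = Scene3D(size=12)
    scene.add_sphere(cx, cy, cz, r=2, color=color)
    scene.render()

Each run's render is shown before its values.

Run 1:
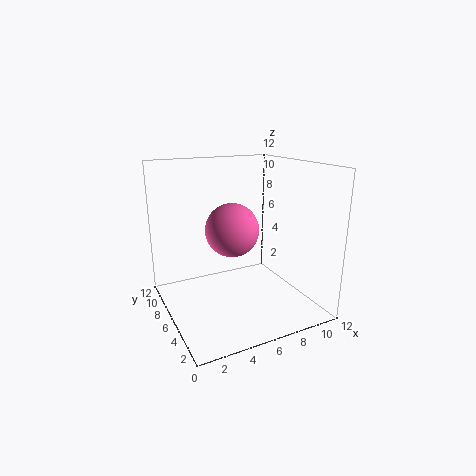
cx = 4.5, cy = 4, cz = 7.5, color = 'hotpink'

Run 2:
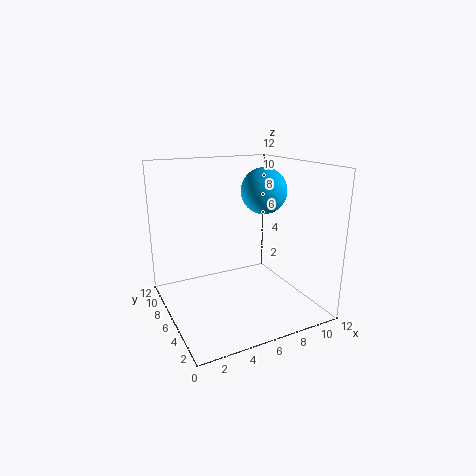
cx = 9, cy = 7, cz = 9.5, color = 'deepskyblue'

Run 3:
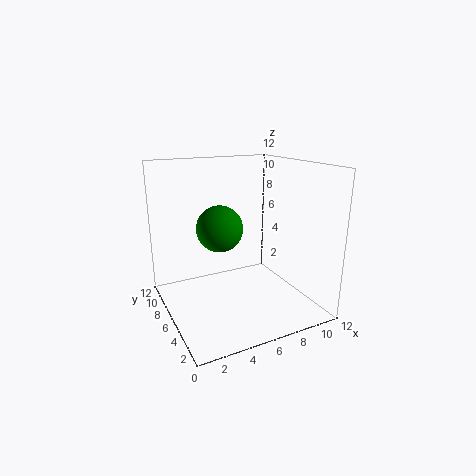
cx = 5, cy = 7.5, cz = 6.5, color = 'green'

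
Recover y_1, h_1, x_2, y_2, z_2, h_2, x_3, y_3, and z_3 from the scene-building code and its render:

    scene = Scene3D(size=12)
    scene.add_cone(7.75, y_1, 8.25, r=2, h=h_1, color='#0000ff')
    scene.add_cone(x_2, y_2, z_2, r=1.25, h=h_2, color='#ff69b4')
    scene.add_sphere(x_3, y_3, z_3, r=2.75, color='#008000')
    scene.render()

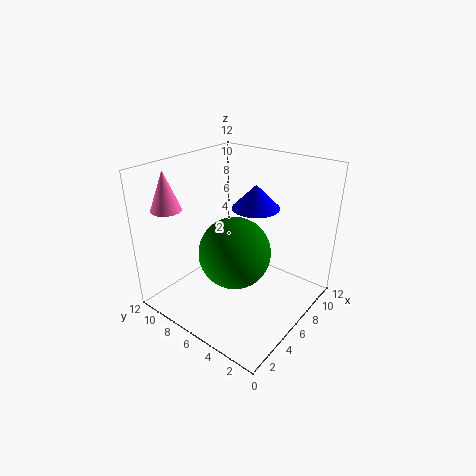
y_1 = 5.5; h_1 = 2; x_2 = 2.5; y_2 = 10.5; z_2 = 8.5; h_2 = 3.25; x_3 = 4; y_3 = 4.75; z_3 = 6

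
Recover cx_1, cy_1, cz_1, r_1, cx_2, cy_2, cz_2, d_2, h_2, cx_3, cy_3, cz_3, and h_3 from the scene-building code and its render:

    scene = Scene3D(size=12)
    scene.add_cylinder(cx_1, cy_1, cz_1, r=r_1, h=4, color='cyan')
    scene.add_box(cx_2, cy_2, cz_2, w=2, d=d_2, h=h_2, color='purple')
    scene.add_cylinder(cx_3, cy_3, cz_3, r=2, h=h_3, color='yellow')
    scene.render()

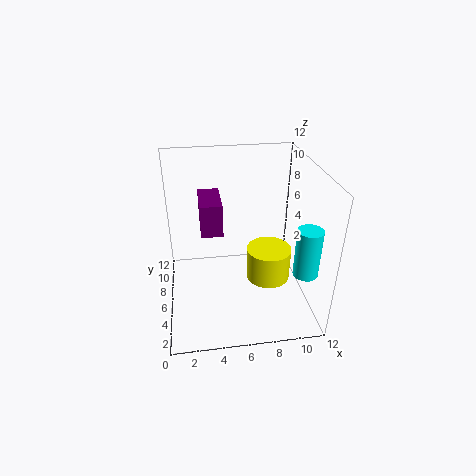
cx_1 = 11
cy_1 = 3
cz_1 = 4
r_1 = 1
cx_2 = 3
cy_2 = 8
cz_2 = 5
d_2 = 4
h_2 = 3
cx_3 = 9
cy_3 = 7
cz_3 = 1
h_3 = 3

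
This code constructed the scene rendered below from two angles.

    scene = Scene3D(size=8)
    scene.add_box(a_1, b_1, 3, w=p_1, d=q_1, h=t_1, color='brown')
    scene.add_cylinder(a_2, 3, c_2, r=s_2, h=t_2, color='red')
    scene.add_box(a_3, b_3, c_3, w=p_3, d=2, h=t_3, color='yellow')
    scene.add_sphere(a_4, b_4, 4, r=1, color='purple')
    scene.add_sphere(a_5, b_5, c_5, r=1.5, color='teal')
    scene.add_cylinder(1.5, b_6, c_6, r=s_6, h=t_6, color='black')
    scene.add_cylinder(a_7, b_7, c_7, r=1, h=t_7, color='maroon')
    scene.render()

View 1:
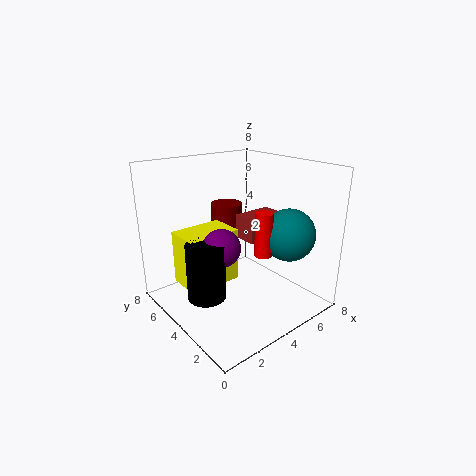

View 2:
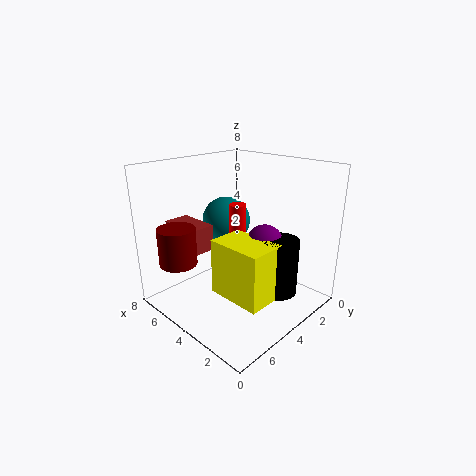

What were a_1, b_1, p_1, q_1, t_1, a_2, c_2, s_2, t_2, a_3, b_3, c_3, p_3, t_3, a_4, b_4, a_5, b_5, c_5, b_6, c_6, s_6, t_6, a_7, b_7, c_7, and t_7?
a_1 = 5.5, b_1 = 4.5, p_1 = 2.5, q_1 = 1.5, t_1 = 1.5, a_2 = 5, c_2 = 3, s_2 = 0.5, t_2 = 2.5, a_3 = 1, b_3 = 4, c_3 = 1.5, p_3 = 3, t_3 = 3, a_4 = 2.5, b_4 = 3.5, a_5 = 6.5, b_5 = 2.5, c_5 = 4, b_6 = 3.5, c_6 = 1.5, s_6 = 1, t_6 = 3, a_7 = 5.5, b_7 = 7, c_7 = 3, t_7 = 2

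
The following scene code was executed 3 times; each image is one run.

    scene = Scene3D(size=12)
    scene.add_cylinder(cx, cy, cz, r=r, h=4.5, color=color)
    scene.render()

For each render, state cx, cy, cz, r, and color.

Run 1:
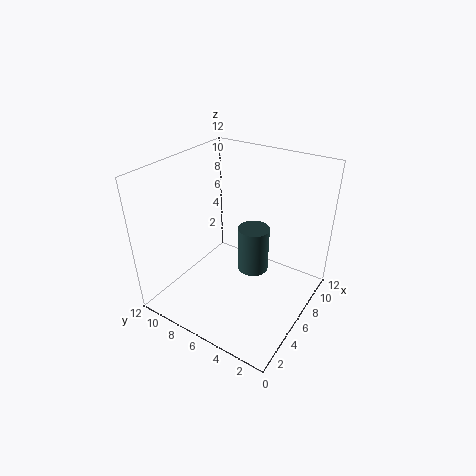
cx = 9.5, cy = 6.5, cz = 0.5, r = 1.5, color = 'darkslategray'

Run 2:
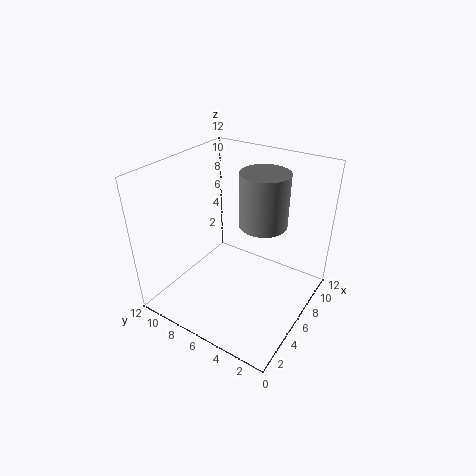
cx = 7.5, cy = 4.5, cz = 7, r = 2, color = 'gray'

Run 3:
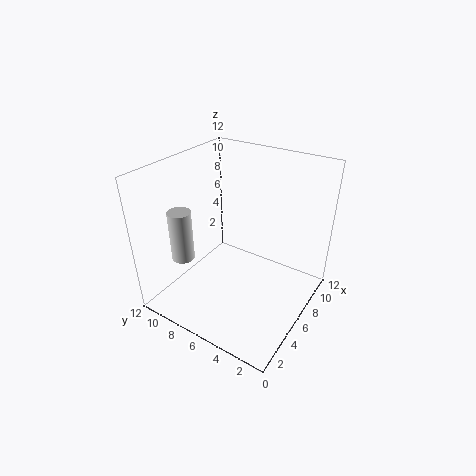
cx = 4, cy = 10.5, cz = 3.5, r = 1, color = 'lightgray'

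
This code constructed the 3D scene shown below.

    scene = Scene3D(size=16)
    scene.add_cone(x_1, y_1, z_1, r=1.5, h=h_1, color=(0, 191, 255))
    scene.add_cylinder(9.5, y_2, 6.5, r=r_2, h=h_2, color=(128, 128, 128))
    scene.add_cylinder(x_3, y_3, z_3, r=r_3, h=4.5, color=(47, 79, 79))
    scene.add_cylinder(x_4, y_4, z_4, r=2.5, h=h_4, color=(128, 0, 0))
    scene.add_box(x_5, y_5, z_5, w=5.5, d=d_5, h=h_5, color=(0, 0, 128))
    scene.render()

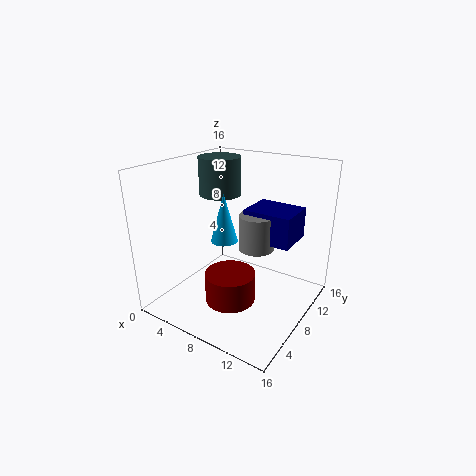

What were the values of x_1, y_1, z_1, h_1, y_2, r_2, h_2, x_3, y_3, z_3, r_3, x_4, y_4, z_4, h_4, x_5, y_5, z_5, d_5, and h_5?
x_1 = 6.5, y_1 = 7.5, z_1 = 7.5, h_1 = 5.5, y_2 = 9.5, r_2 = 2, h_2 = 4, x_3 = 3.5, y_3 = 11, z_3 = 11.5, r_3 = 2.5, x_4 = 10, y_4 = 3.5, z_4 = 3.5, h_4 = 3, x_5 = 8, y_5 = 9, z_5 = 7.5, d_5 = 4.5, h_5 = 3.5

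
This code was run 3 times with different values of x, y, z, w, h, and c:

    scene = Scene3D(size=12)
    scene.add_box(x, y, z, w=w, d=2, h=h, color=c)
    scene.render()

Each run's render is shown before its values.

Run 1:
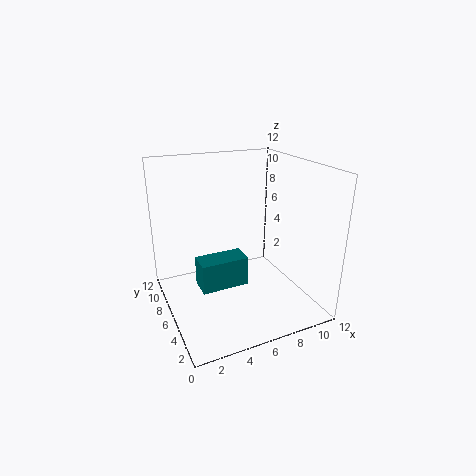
x = 2.5, y = 5, z = 2, w = 4, h = 2.5, c = 'teal'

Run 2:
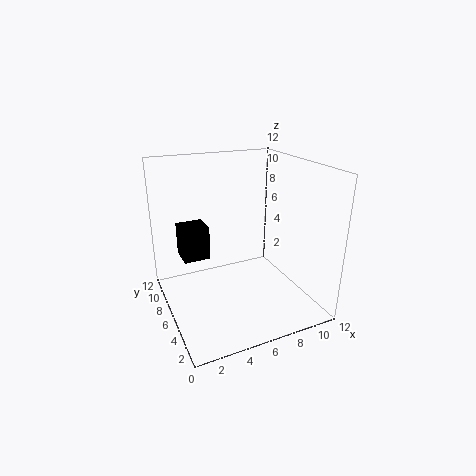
x = 1, y = 4.5, z = 5.5, w = 2, h = 2.5, c = 'black'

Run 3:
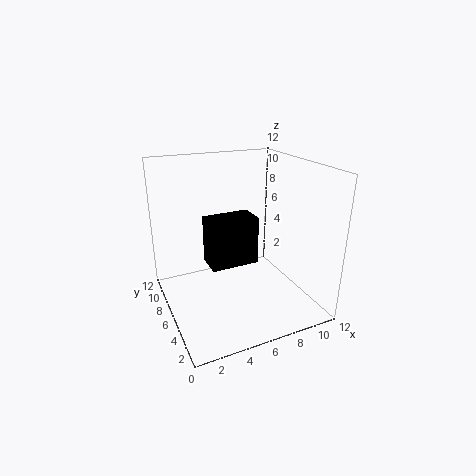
x = 2.5, y = 2.5, z = 5.5, w = 3.5, h = 3.5, c = 'black'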